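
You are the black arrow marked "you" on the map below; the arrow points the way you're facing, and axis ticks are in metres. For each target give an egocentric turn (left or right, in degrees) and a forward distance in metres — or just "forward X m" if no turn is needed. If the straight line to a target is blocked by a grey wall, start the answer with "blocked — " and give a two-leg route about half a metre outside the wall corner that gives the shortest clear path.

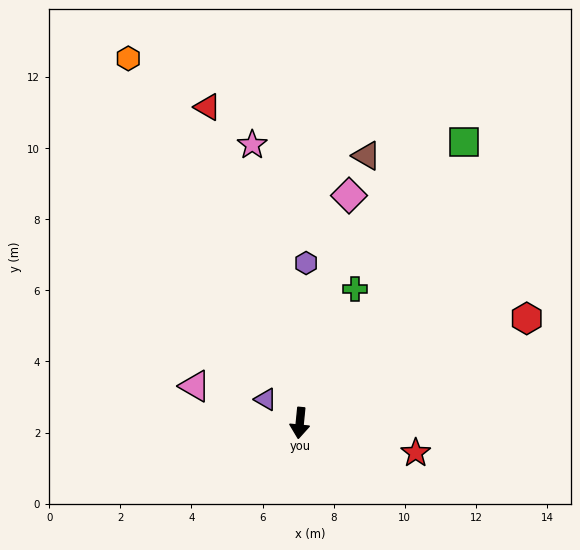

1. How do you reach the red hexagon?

turn left 120°, forward 7.0 m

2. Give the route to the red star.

turn left 81°, forward 3.4 m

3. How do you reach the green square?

turn left 155°, forward 9.2 m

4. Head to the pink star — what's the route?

turn right 165°, forward 7.9 m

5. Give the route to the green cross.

turn left 163°, forward 4.1 m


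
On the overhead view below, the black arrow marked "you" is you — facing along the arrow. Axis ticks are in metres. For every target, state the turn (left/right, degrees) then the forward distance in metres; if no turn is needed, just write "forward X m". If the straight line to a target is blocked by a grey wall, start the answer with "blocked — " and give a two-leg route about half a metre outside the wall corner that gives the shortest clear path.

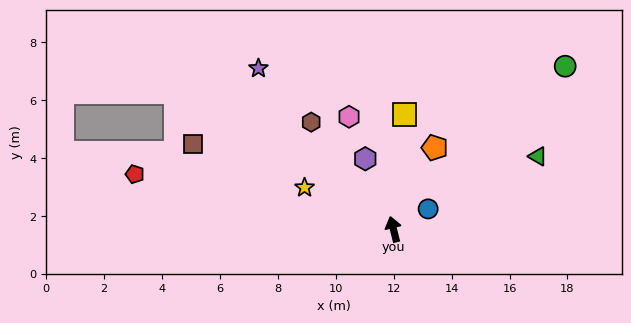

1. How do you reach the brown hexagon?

turn left 24°, forward 4.7 m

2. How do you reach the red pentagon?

turn left 64°, forward 9.1 m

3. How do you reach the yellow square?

turn right 19°, forward 4.0 m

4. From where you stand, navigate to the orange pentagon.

turn right 41°, forward 3.2 m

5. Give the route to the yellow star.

turn left 51°, forward 3.4 m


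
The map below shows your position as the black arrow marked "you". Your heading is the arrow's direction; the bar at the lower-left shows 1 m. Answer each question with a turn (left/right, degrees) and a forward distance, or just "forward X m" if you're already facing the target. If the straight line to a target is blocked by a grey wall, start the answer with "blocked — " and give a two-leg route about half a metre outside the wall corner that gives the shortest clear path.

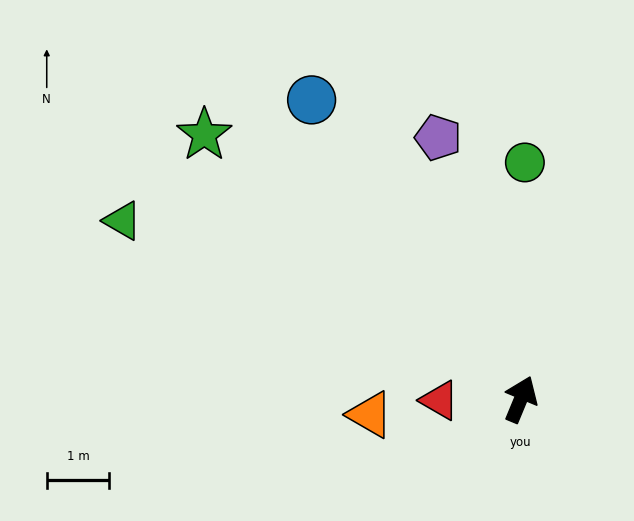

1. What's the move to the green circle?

turn left 22°, forward 3.8 m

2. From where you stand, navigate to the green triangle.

turn left 88°, forward 7.0 m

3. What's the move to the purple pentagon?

turn left 40°, forward 4.4 m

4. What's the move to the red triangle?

turn left 113°, forward 1.3 m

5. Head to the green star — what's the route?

turn left 73°, forward 6.6 m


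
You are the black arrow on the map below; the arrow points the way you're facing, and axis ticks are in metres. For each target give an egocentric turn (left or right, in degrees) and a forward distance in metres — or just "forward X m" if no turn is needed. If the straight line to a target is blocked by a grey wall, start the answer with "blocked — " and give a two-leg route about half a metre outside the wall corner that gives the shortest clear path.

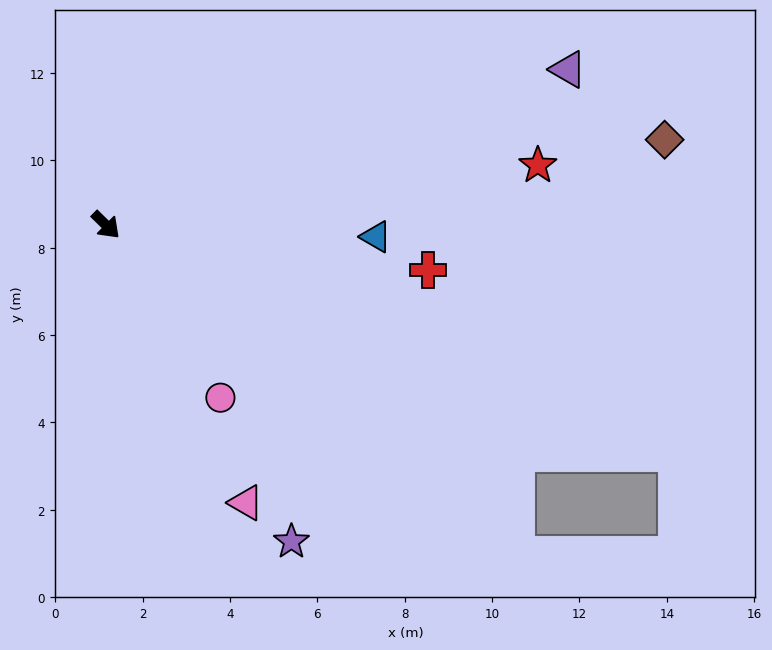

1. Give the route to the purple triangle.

turn left 63°, forward 11.2 m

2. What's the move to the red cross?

turn left 37°, forward 7.4 m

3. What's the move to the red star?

turn left 52°, forward 10.0 m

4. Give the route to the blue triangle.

turn left 42°, forward 6.2 m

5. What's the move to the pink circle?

turn right 12°, forward 4.7 m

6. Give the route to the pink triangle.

turn right 19°, forward 7.1 m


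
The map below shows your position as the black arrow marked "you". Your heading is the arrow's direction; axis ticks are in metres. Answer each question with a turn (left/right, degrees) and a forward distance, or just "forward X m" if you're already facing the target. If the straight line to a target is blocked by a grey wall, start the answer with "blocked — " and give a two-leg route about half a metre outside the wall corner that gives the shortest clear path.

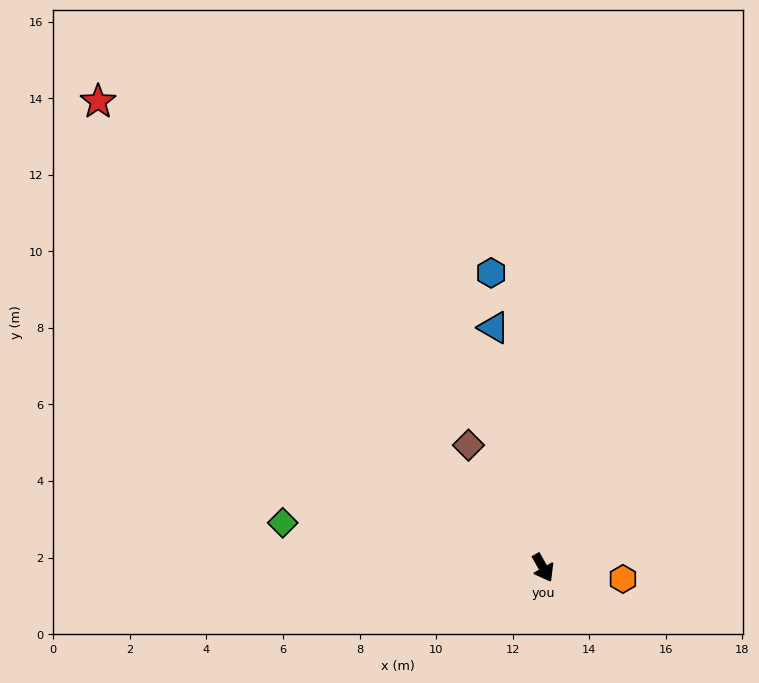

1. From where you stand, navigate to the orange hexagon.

turn left 53°, forward 2.1 m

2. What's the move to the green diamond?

turn right 129°, forward 6.9 m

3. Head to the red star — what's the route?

turn right 166°, forward 16.8 m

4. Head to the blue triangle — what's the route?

turn left 162°, forward 6.4 m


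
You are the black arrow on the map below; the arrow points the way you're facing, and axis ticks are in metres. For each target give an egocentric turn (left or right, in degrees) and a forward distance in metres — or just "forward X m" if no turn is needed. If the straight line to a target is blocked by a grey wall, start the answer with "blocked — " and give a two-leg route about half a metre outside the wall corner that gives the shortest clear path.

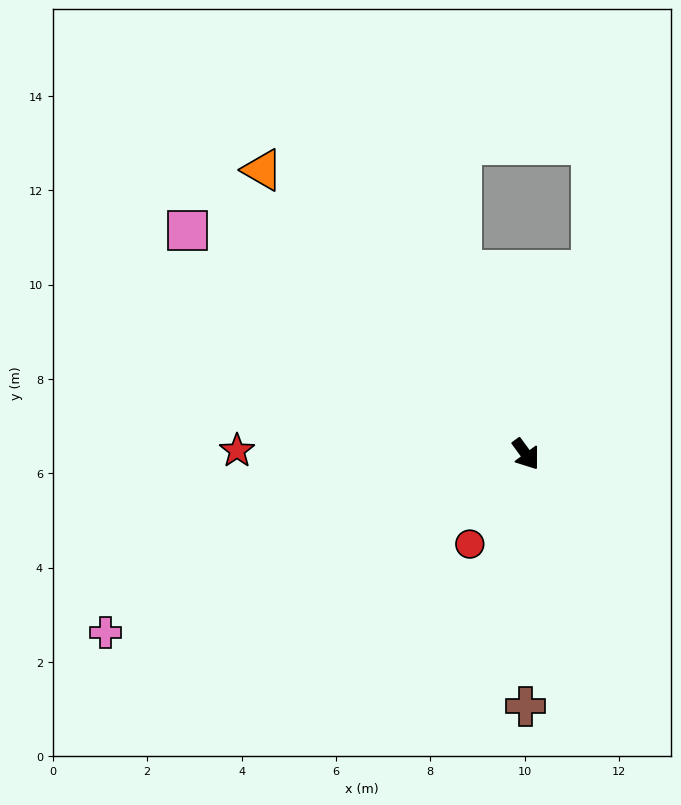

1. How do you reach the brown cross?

turn right 36°, forward 5.3 m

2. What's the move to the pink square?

turn right 160°, forward 8.6 m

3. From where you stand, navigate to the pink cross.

turn right 103°, forward 9.7 m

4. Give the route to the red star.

turn right 127°, forward 6.1 m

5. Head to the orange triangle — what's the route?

turn right 173°, forward 8.2 m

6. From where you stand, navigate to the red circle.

turn right 68°, forward 2.2 m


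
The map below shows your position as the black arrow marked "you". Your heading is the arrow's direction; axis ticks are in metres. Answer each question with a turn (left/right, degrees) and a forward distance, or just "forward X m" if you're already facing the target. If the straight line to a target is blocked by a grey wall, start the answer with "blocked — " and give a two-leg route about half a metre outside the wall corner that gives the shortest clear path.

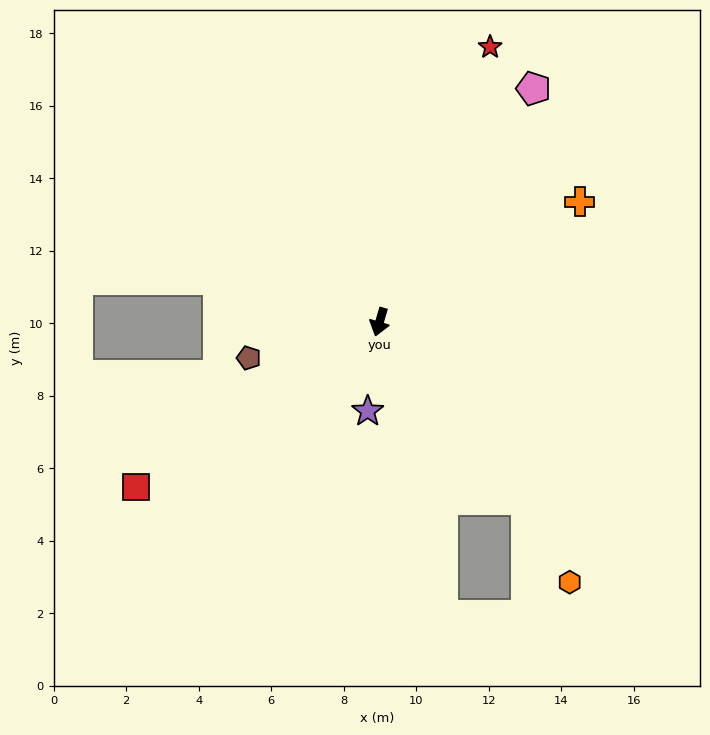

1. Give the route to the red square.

turn right 40°, forward 8.1 m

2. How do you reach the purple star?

turn left 9°, forward 2.5 m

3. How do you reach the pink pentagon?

turn left 163°, forward 7.7 m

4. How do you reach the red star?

turn left 174°, forward 8.2 m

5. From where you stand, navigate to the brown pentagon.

turn right 58°, forward 3.7 m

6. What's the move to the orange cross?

turn left 137°, forward 6.4 m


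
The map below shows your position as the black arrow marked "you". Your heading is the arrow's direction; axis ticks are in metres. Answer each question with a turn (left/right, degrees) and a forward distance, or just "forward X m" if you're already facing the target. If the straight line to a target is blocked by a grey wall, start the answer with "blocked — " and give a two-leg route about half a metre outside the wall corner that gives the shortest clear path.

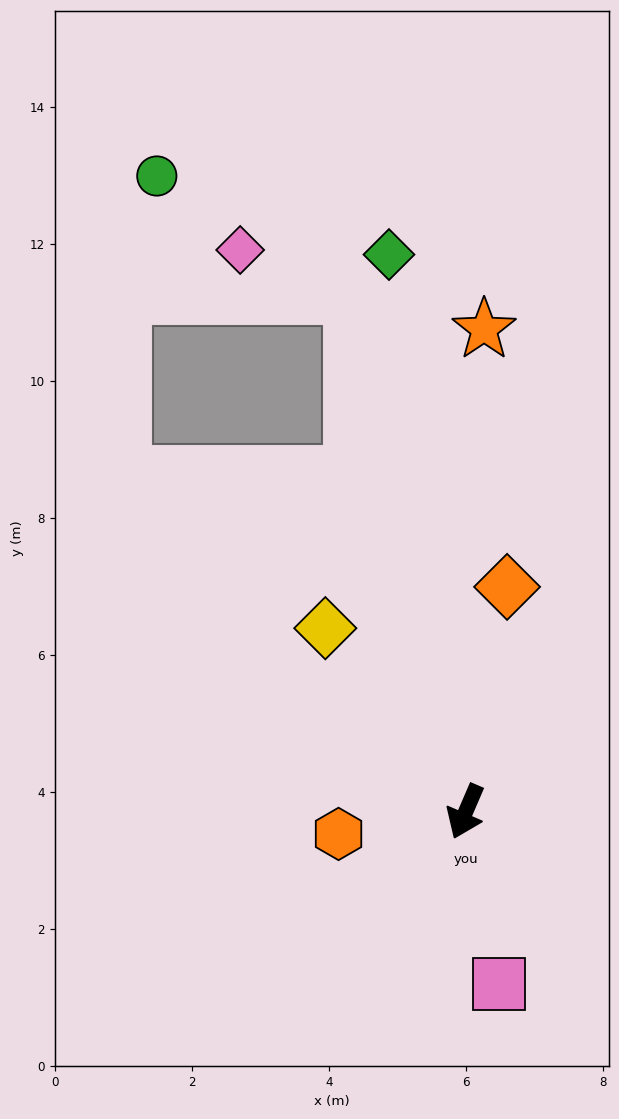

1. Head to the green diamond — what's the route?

turn right 149°, forward 8.2 m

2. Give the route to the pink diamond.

blocked — turn right 144°, forward 7.7 m, then turn left 55°, forward 1.8 m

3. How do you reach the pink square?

turn left 34°, forward 2.6 m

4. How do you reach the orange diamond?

turn right 167°, forward 3.3 m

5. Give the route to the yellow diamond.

turn right 119°, forward 3.4 m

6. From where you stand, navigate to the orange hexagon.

turn right 57°, forward 1.9 m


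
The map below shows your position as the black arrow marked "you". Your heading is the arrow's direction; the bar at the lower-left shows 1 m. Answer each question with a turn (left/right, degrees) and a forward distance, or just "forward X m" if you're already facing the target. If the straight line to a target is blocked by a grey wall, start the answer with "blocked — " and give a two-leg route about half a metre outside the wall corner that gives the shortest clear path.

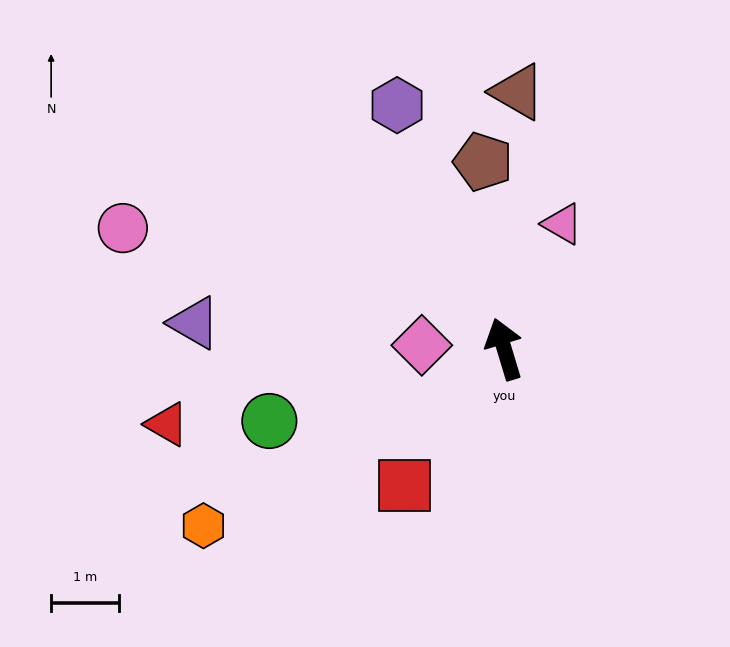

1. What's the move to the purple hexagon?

turn left 7°, forward 3.9 m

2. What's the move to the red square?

turn left 127°, forward 2.5 m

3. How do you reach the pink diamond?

turn left 71°, forward 1.2 m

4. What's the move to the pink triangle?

turn right 42°, forward 2.0 m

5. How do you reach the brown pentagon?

turn right 10°, forward 2.8 m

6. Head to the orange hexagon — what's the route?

turn left 104°, forward 5.1 m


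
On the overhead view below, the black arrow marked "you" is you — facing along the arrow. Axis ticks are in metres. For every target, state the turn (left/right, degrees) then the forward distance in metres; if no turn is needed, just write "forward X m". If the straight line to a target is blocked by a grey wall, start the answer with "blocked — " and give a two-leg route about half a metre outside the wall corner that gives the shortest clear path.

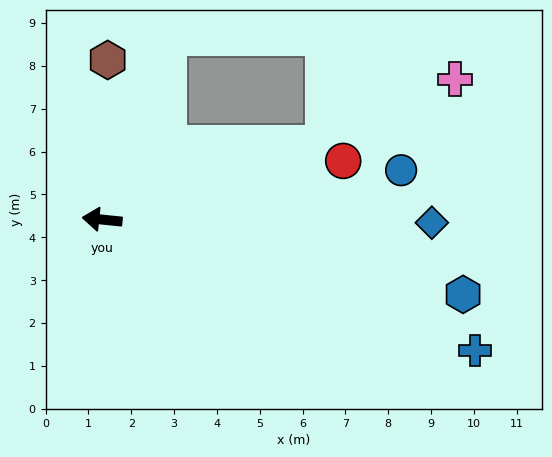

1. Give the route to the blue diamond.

turn right 175°, forward 7.7 m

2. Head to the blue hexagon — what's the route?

turn left 174°, forward 8.6 m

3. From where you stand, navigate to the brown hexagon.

turn right 86°, forward 3.7 m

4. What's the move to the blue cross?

turn left 166°, forward 9.2 m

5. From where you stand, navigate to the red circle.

turn right 160°, forward 5.8 m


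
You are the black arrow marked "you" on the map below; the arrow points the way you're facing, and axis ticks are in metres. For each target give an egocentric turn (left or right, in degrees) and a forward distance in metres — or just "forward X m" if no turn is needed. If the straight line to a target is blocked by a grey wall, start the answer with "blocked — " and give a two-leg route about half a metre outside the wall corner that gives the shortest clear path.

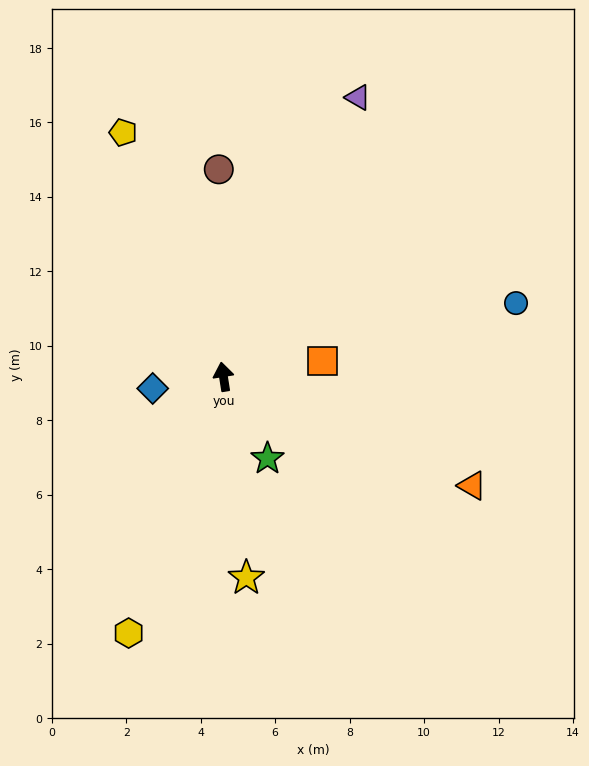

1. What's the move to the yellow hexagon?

turn left 151°, forward 7.3 m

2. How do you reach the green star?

turn right 161°, forward 2.5 m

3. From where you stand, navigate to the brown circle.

turn right 8°, forward 5.6 m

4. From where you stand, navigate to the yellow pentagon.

turn left 13°, forward 7.1 m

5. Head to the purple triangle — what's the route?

turn right 35°, forward 8.3 m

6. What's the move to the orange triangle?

turn right 123°, forward 7.3 m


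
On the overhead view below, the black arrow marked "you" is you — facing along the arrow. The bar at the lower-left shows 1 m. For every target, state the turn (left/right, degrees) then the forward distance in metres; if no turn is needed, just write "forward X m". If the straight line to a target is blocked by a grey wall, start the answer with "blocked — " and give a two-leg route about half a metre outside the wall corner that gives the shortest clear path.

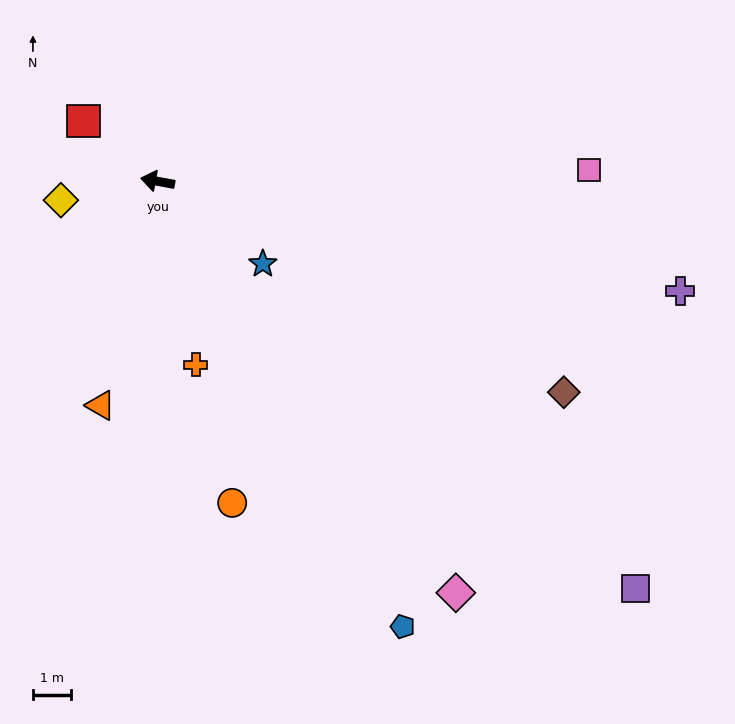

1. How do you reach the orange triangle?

turn left 86°, forward 6.1 m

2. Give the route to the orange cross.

turn left 112°, forward 4.9 m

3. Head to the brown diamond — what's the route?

turn left 163°, forward 12.0 m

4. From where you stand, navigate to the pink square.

turn right 168°, forward 11.3 m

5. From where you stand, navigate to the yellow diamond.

turn left 21°, forward 2.6 m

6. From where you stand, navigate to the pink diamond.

turn left 136°, forward 13.3 m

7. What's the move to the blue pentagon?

turn left 129°, forward 13.3 m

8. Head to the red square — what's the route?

turn right 29°, forward 2.5 m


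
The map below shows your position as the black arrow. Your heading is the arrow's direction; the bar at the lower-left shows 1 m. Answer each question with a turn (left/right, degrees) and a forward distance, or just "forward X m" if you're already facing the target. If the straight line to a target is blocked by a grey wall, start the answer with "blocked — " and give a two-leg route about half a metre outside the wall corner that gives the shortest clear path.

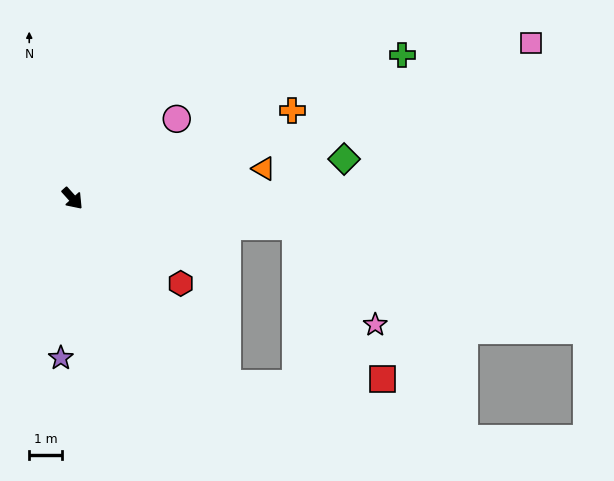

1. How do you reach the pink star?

blocked — turn left 41°, forward 6.9 m, then turn right 44°, forward 3.9 m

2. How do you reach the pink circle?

turn left 85°, forward 4.0 m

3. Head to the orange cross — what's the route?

turn left 70°, forward 7.3 m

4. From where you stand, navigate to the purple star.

turn right 46°, forward 4.9 m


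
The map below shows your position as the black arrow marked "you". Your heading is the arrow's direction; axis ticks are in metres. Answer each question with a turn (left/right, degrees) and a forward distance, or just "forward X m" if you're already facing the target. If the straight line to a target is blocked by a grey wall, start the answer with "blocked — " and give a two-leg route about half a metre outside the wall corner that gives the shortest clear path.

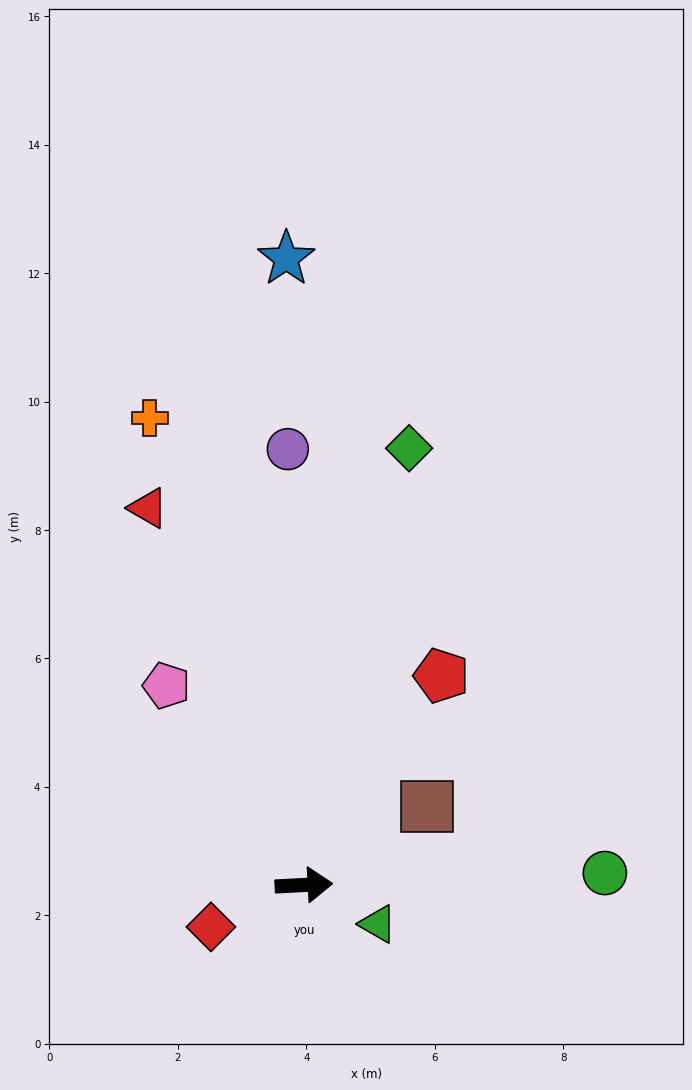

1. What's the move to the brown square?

turn left 30°, forward 2.3 m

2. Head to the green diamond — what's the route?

turn left 74°, forward 7.0 m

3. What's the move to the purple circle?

turn left 89°, forward 6.8 m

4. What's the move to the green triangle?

turn right 31°, forward 1.3 m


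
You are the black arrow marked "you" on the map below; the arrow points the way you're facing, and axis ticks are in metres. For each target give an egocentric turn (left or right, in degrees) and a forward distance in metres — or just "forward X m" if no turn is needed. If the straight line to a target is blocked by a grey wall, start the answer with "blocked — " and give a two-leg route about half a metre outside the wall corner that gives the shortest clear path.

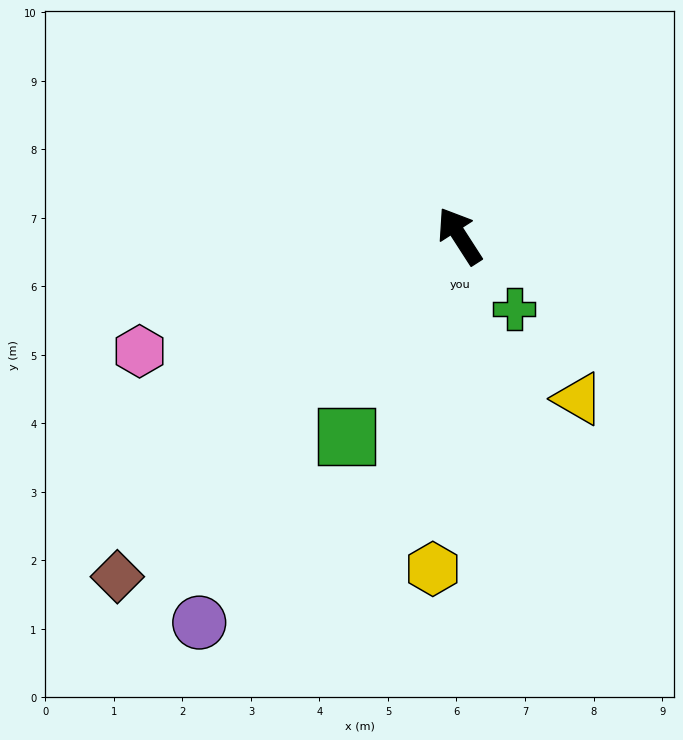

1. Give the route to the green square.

turn left 118°, forward 3.4 m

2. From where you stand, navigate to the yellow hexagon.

turn left 143°, forward 4.9 m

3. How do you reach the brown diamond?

turn left 102°, forward 7.0 m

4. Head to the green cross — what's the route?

turn right 176°, forward 1.3 m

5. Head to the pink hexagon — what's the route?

turn left 77°, forward 5.0 m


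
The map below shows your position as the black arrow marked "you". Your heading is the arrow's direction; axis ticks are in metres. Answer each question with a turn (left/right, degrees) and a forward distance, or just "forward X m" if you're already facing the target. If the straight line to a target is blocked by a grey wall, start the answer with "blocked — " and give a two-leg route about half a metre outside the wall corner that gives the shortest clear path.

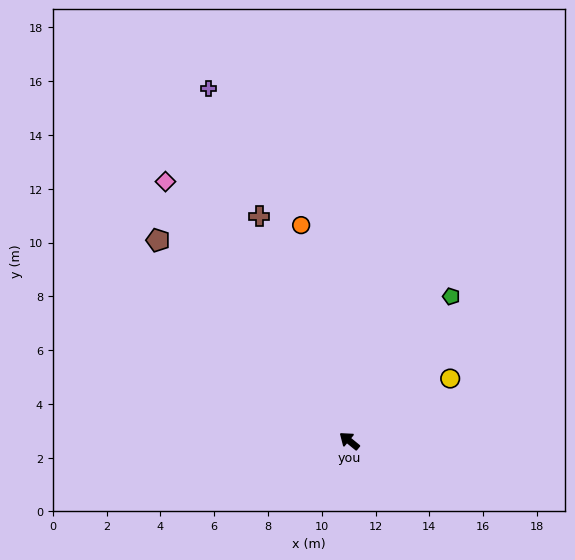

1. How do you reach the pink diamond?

turn right 15°, forward 11.8 m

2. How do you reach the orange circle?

turn right 38°, forward 8.2 m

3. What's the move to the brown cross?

turn right 29°, forward 9.0 m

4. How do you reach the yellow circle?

turn right 109°, forward 4.4 m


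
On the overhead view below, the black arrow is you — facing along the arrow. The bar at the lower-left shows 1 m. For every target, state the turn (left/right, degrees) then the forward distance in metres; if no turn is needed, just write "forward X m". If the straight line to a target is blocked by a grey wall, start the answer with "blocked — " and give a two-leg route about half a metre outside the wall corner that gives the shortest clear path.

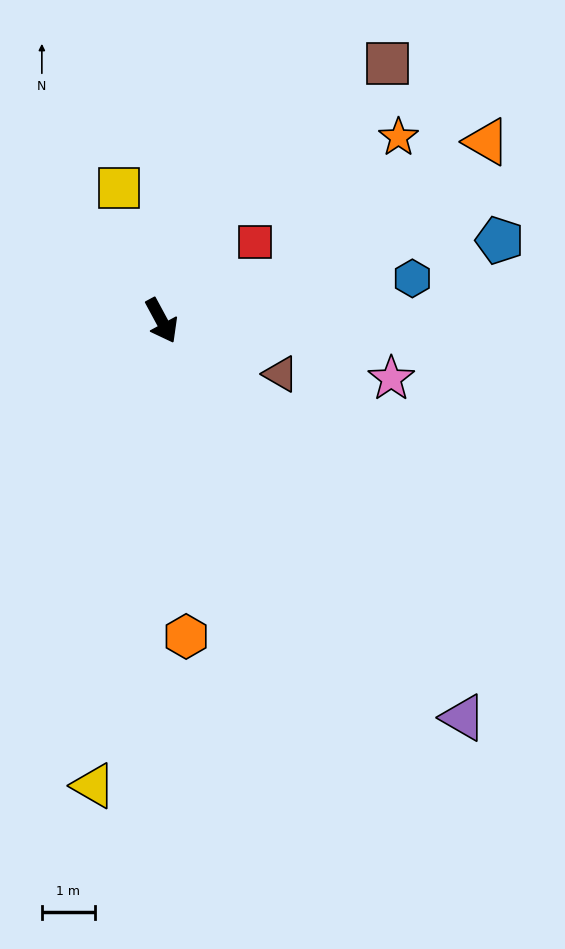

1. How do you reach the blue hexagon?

turn left 71°, forward 4.8 m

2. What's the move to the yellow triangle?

turn right 37°, forward 8.8 m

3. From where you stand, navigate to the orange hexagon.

turn right 24°, forward 6.0 m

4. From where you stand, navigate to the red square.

turn left 102°, forward 2.3 m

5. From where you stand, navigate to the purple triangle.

turn left 9°, forward 9.4 m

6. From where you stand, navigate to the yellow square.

turn left 170°, forward 2.6 m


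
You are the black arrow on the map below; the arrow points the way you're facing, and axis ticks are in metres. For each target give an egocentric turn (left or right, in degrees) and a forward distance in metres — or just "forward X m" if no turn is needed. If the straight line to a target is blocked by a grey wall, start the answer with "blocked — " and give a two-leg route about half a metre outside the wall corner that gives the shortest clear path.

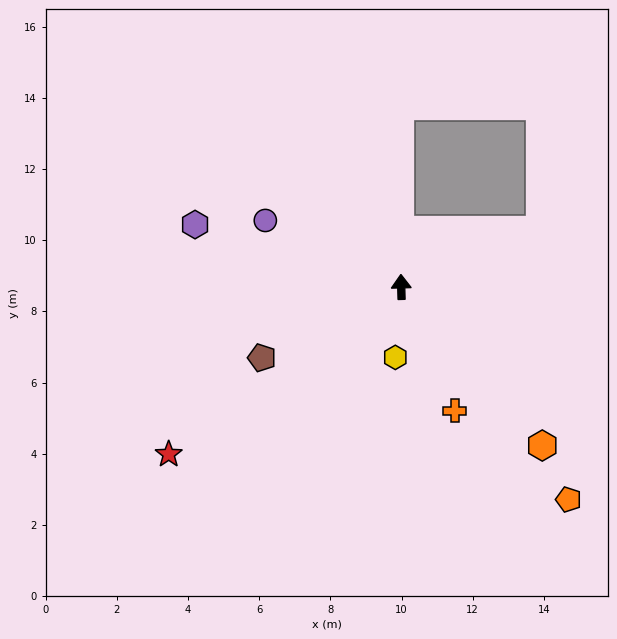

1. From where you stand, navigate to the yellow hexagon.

turn left 174°, forward 2.0 m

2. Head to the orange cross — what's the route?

turn right 158°, forward 3.8 m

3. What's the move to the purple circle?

turn left 62°, forward 4.2 m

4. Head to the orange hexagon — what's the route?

turn right 140°, forward 6.0 m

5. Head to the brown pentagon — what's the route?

turn left 115°, forward 4.4 m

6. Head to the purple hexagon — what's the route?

turn left 72°, forward 6.1 m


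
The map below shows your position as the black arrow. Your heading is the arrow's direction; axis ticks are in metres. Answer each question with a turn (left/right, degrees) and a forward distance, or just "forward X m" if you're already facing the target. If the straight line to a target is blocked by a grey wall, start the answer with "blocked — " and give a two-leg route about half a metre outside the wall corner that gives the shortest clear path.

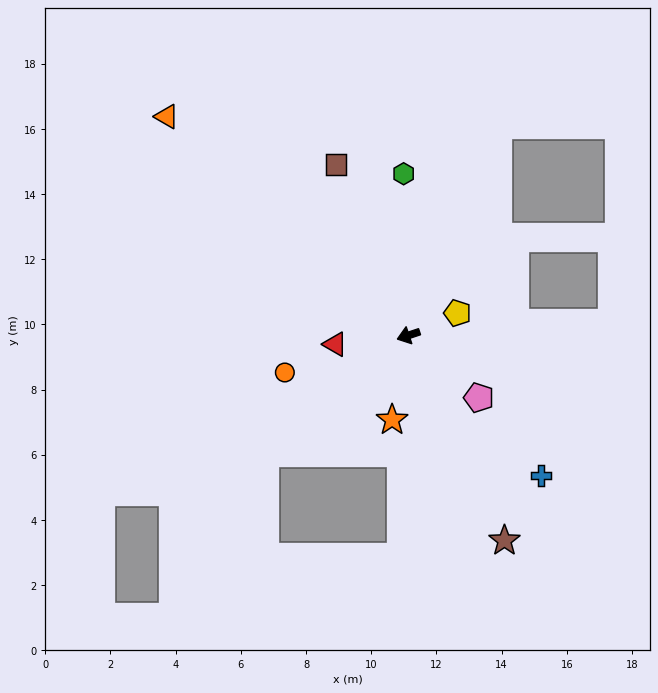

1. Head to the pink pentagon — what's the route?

turn left 120°, forward 2.9 m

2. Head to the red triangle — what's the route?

turn right 12°, forward 2.3 m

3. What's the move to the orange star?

turn left 61°, forward 2.6 m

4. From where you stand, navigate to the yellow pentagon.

turn right 174°, forward 1.7 m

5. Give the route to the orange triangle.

turn right 61°, forward 10.0 m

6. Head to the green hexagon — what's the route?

turn right 107°, forward 5.0 m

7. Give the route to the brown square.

turn right 85°, forward 5.7 m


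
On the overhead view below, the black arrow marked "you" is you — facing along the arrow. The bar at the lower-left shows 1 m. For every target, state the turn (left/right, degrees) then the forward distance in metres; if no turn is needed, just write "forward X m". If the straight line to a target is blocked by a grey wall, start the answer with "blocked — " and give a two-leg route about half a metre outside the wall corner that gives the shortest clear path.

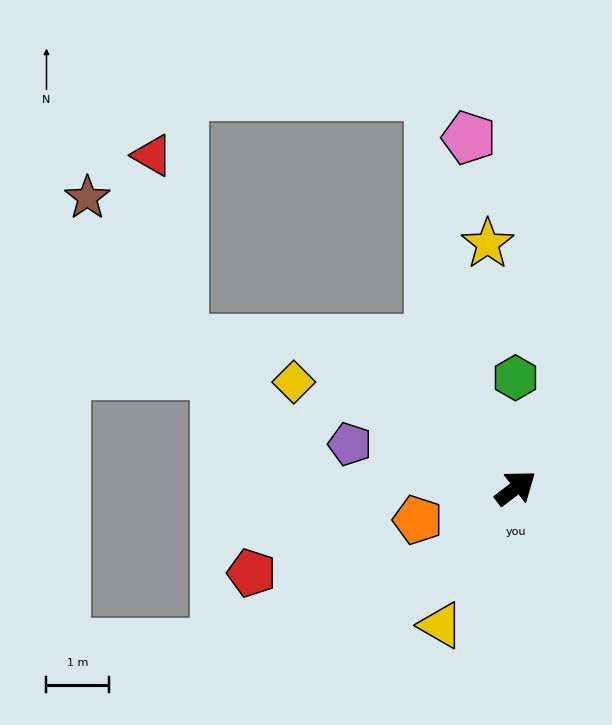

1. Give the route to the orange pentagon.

turn left 161°, forward 1.6 m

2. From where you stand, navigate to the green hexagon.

turn left 53°, forward 1.8 m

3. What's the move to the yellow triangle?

turn right 156°, forward 2.5 m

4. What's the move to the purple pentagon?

turn left 128°, forward 2.7 m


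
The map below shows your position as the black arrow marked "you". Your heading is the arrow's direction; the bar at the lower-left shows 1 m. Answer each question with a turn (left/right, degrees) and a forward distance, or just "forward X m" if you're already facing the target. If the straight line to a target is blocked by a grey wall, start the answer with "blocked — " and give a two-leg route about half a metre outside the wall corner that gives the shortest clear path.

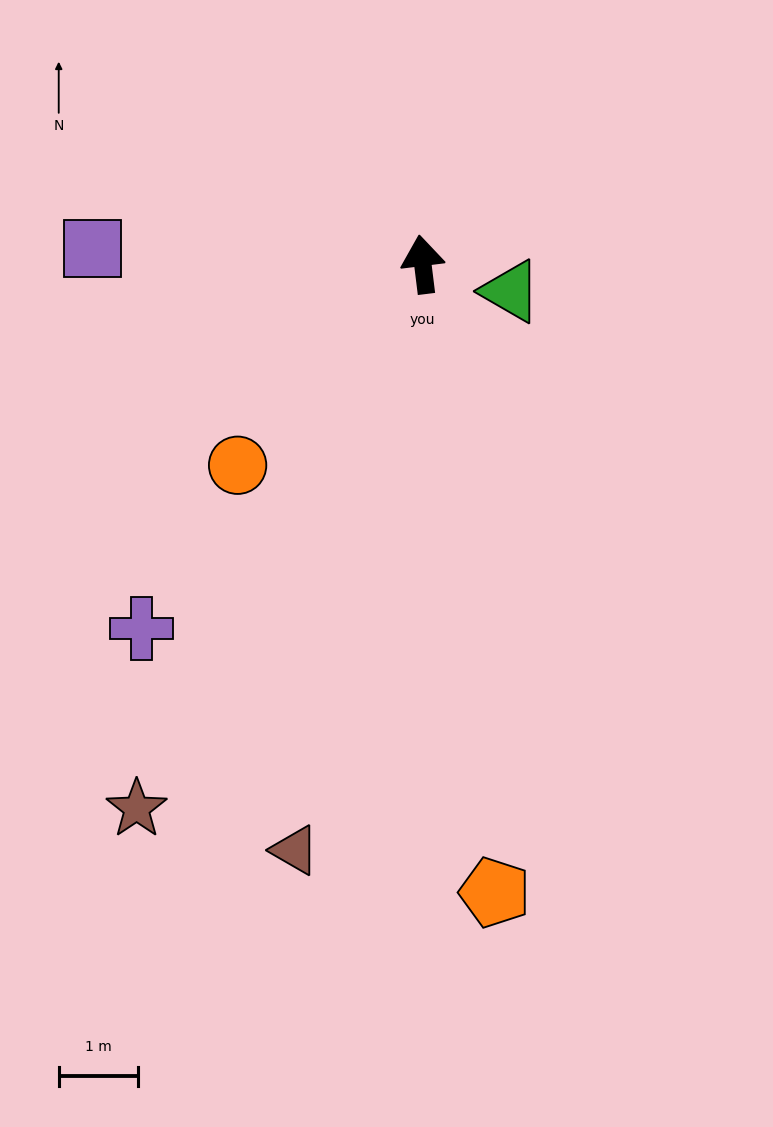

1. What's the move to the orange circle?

turn left 130°, forward 3.4 m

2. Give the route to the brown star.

turn left 145°, forward 7.7 m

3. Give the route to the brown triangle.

turn left 161°, forward 7.6 m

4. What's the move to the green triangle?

turn right 114°, forward 1.2 m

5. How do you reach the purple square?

turn left 80°, forward 4.2 m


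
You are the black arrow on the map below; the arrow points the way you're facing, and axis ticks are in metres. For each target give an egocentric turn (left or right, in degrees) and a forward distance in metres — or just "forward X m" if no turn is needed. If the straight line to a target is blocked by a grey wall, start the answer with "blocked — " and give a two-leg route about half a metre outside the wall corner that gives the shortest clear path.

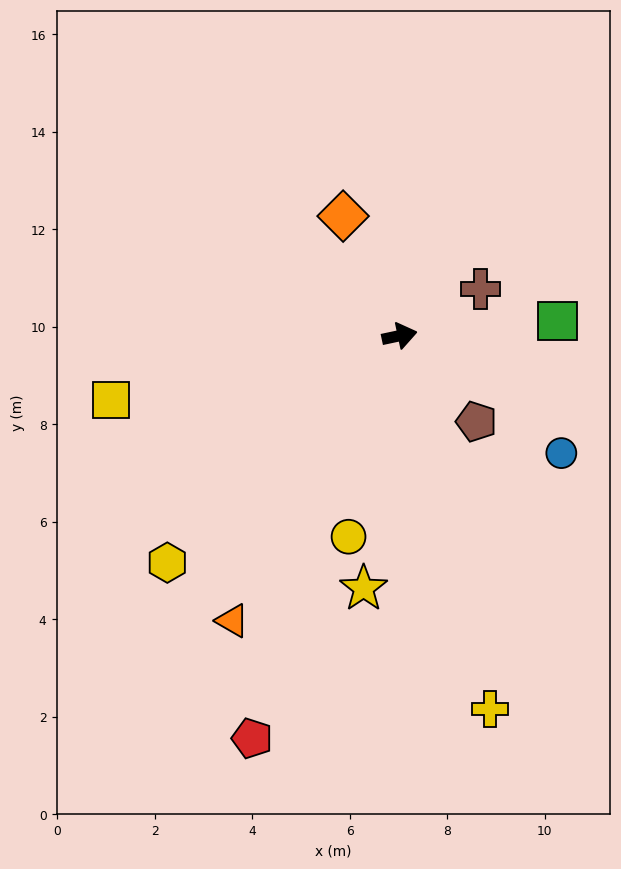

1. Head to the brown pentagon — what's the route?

turn right 60°, forward 2.4 m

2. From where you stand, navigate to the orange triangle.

turn right 132°, forward 6.8 m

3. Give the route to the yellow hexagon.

turn right 148°, forward 6.7 m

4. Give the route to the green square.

turn right 7°, forward 3.3 m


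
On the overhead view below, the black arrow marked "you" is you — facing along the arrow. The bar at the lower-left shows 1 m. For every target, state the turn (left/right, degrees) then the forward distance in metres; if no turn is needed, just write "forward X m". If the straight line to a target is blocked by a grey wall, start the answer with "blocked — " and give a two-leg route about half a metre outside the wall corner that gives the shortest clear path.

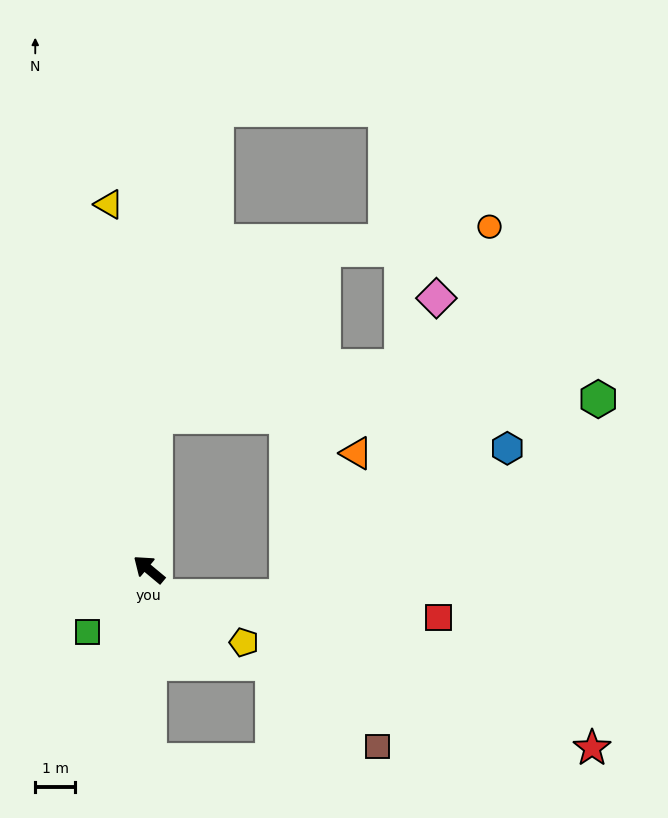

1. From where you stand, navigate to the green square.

turn left 85°, forward 2.2 m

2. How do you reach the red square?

blocked — turn left 144°, forward 0.7 m, then turn left 72°, forward 7.1 m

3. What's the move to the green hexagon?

blocked — turn right 53°, forward 3.8 m, then turn right 85°, forward 11.0 m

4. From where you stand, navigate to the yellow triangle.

turn right 44°, forward 9.1 m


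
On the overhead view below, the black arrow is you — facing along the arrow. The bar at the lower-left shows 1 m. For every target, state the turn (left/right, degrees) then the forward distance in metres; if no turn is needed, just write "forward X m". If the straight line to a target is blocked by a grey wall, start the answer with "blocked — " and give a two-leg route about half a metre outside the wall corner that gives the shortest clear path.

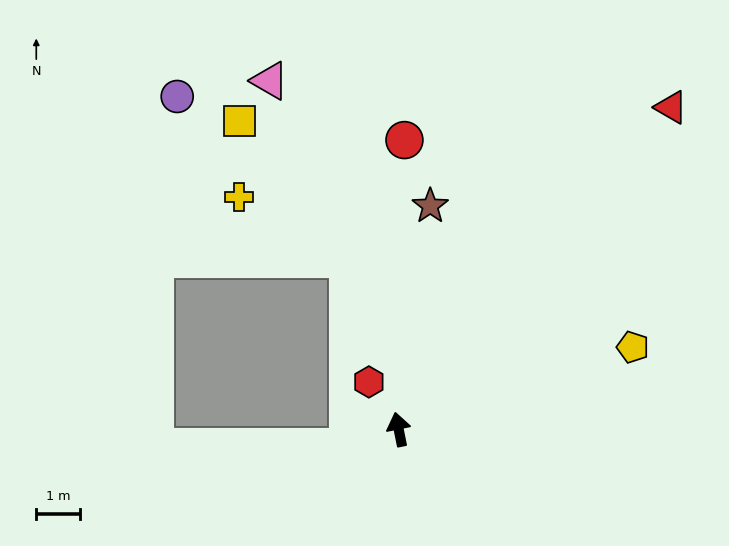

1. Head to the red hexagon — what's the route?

turn left 21°, forward 1.3 m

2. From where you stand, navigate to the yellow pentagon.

turn right 82°, forward 5.7 m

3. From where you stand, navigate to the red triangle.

turn right 52°, forward 9.7 m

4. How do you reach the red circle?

turn right 13°, forward 6.7 m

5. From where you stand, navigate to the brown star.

turn right 19°, forward 5.2 m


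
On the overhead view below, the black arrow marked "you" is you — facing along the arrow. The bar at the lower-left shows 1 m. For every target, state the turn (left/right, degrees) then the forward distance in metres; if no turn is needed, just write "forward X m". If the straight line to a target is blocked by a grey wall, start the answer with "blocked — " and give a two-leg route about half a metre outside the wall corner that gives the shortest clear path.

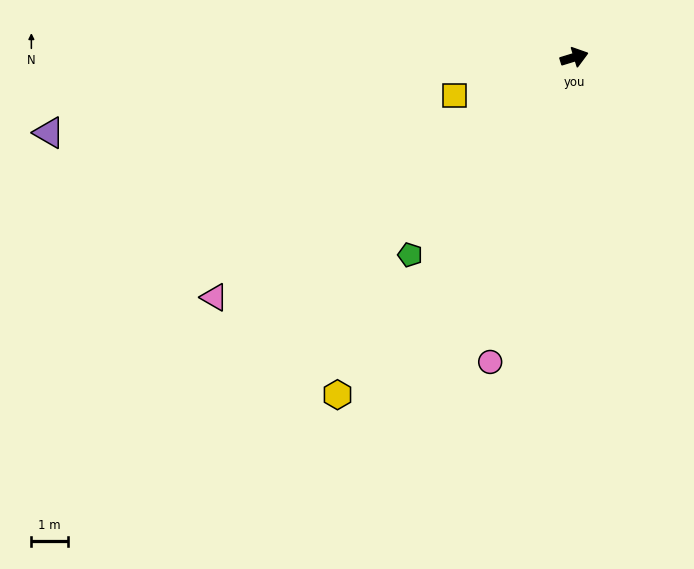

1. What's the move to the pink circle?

turn right 122°, forward 8.6 m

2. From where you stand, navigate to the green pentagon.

turn right 147°, forward 7.0 m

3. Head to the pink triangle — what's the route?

turn right 163°, forward 11.8 m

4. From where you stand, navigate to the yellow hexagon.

turn right 142°, forward 11.2 m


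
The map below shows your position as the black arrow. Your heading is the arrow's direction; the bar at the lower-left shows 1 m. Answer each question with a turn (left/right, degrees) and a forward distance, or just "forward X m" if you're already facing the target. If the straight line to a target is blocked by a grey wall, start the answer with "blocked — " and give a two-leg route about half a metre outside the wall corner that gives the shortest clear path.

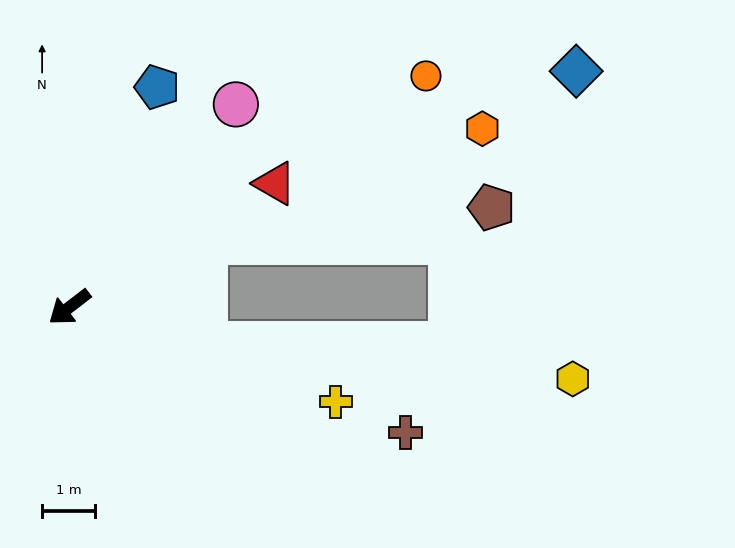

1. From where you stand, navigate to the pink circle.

turn right 167°, forward 5.0 m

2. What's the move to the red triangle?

turn left 174°, forward 4.6 m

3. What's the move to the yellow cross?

turn left 123°, forward 5.4 m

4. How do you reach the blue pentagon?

turn right 149°, forward 4.5 m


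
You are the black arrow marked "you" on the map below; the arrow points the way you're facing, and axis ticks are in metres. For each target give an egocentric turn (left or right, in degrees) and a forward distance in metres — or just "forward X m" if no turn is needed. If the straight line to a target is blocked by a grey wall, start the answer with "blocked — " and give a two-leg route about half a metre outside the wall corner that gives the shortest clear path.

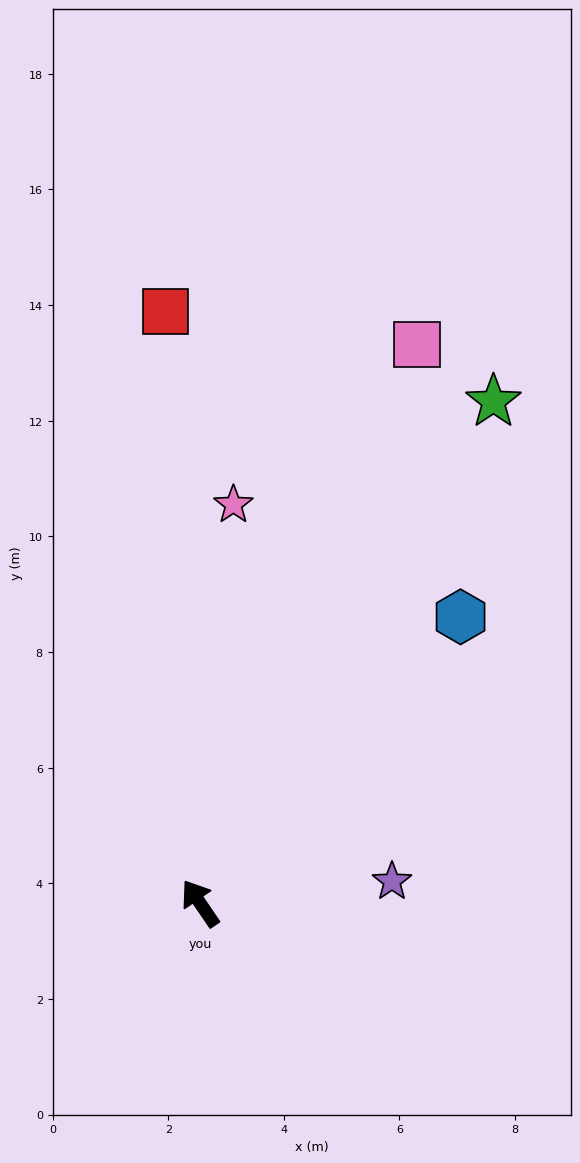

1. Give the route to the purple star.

turn right 118°, forward 3.3 m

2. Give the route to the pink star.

turn right 39°, forward 6.9 m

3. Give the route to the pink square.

turn right 56°, forward 10.4 m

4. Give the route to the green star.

turn right 65°, forward 10.1 m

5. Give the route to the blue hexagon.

turn right 77°, forward 6.7 m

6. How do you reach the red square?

turn right 31°, forward 10.3 m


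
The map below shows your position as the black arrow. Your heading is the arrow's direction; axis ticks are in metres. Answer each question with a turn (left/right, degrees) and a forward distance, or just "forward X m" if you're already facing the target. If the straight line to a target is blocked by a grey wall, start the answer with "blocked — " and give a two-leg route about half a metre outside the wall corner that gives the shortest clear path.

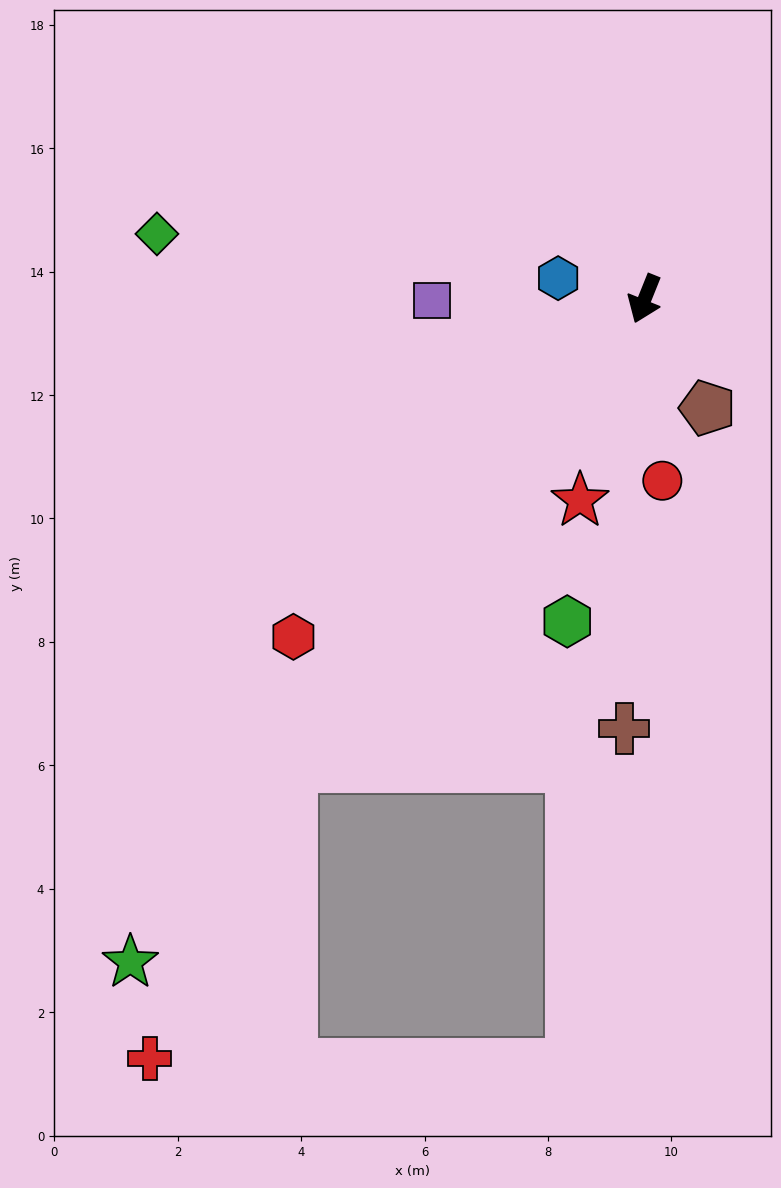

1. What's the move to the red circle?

turn left 27°, forward 3.0 m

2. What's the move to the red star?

turn left 4°, forward 3.4 m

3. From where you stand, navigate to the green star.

turn right 16°, forward 13.6 m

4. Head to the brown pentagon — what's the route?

turn left 52°, forward 2.0 m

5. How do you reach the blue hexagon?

turn right 82°, forward 1.4 m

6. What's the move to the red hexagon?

turn right 24°, forward 7.9 m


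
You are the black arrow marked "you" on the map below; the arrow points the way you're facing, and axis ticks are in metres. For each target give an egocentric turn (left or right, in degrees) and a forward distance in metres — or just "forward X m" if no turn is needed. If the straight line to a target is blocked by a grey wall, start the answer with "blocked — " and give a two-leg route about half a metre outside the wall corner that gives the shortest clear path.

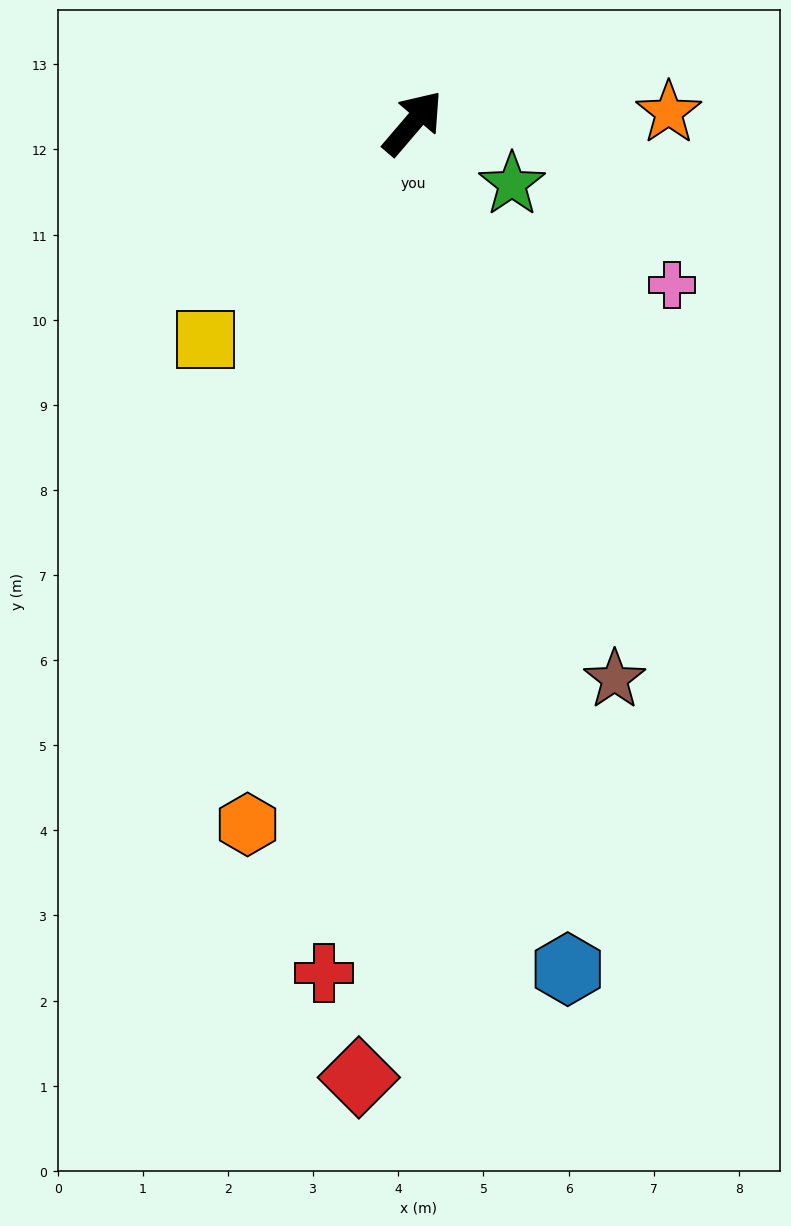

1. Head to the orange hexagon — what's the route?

turn right 153°, forward 8.5 m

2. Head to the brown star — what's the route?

turn right 120°, forward 7.0 m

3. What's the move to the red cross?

turn right 145°, forward 10.0 m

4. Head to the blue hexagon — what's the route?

turn right 129°, forward 10.1 m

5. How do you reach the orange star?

turn right 47°, forward 3.0 m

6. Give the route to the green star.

turn right 81°, forward 1.4 m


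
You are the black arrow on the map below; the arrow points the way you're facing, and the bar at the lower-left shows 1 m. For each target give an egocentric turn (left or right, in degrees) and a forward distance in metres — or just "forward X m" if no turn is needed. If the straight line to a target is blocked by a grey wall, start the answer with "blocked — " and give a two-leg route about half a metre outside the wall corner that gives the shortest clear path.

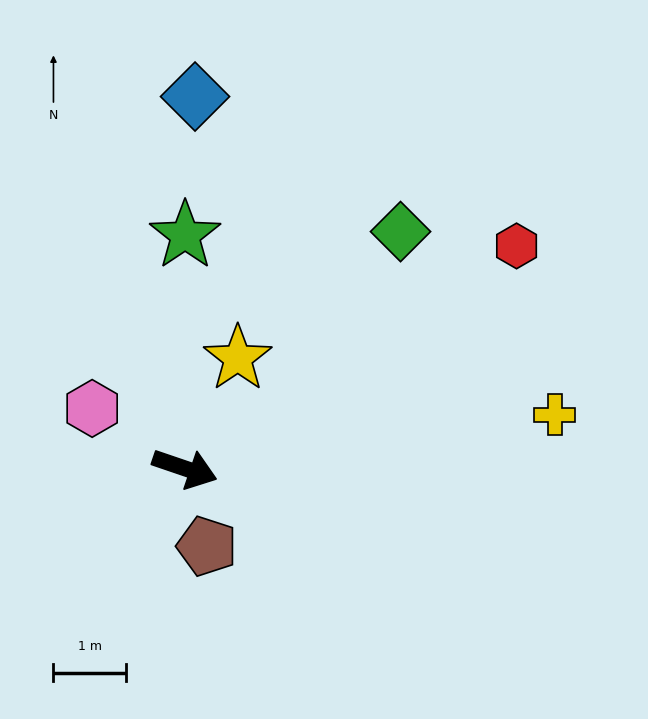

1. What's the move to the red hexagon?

turn left 53°, forward 5.5 m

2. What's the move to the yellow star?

turn left 83°, forward 1.7 m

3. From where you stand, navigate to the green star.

turn left 109°, forward 3.2 m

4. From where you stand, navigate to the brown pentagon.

turn right 55°, forward 1.1 m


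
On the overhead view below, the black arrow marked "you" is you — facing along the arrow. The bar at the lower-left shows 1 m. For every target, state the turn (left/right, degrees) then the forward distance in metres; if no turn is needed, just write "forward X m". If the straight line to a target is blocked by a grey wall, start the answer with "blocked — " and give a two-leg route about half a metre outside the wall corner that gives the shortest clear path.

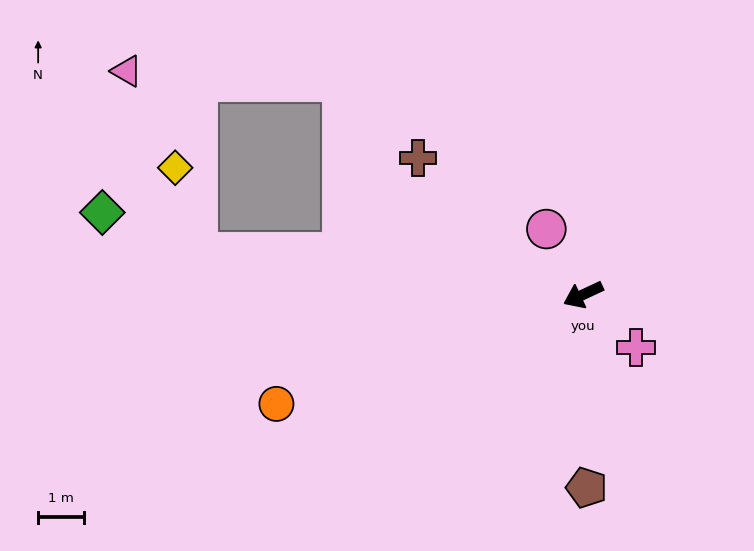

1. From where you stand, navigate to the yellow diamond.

blocked — turn right 31°, forward 8.4 m, then turn right 68°, forward 1.9 m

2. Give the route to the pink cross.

turn left 110°, forward 1.6 m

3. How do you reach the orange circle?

turn right 5°, forward 7.1 m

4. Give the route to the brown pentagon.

turn left 66°, forward 4.2 m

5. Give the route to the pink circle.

turn right 86°, forward 1.6 m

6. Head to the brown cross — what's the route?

turn right 65°, forward 4.7 m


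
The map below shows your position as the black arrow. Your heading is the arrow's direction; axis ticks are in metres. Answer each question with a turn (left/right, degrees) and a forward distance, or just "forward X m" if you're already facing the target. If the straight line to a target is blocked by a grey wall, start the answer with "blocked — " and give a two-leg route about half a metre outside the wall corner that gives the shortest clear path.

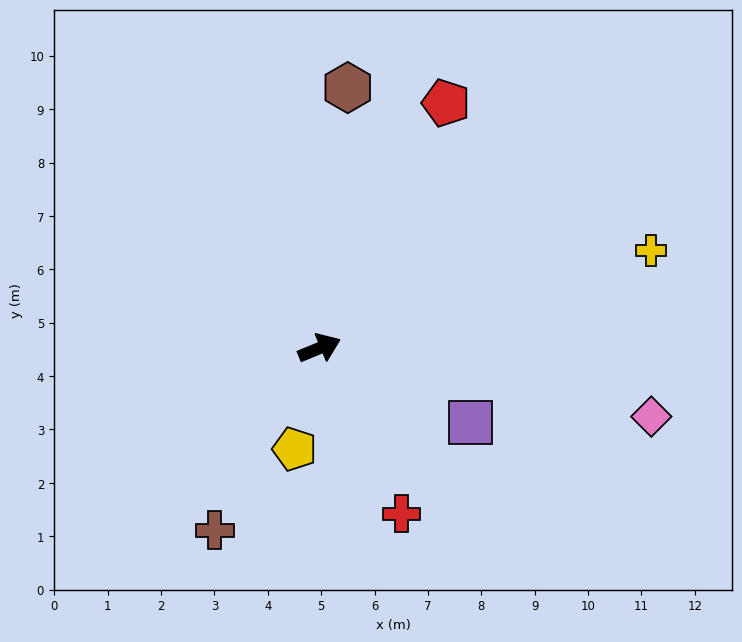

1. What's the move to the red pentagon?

turn left 40°, forward 5.2 m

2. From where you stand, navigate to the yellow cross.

turn right 6°, forward 6.5 m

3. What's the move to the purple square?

turn right 49°, forward 3.2 m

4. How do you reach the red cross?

turn right 86°, forward 3.5 m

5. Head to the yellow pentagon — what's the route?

turn right 126°, forward 1.9 m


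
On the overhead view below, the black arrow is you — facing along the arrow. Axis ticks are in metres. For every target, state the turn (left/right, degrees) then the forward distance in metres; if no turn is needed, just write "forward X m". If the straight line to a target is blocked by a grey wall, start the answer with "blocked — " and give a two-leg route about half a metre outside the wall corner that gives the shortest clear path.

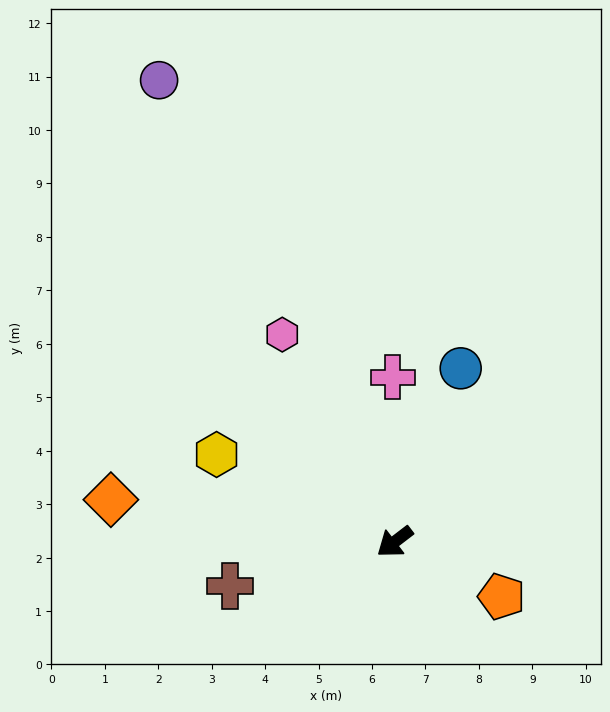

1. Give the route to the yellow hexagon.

turn right 64°, forward 3.7 m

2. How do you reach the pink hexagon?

turn right 99°, forward 4.4 m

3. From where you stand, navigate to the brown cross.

turn right 22°, forward 3.2 m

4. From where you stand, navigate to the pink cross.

turn right 127°, forward 3.1 m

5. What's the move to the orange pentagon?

turn left 115°, forward 2.2 m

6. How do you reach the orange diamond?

turn right 46°, forward 5.4 m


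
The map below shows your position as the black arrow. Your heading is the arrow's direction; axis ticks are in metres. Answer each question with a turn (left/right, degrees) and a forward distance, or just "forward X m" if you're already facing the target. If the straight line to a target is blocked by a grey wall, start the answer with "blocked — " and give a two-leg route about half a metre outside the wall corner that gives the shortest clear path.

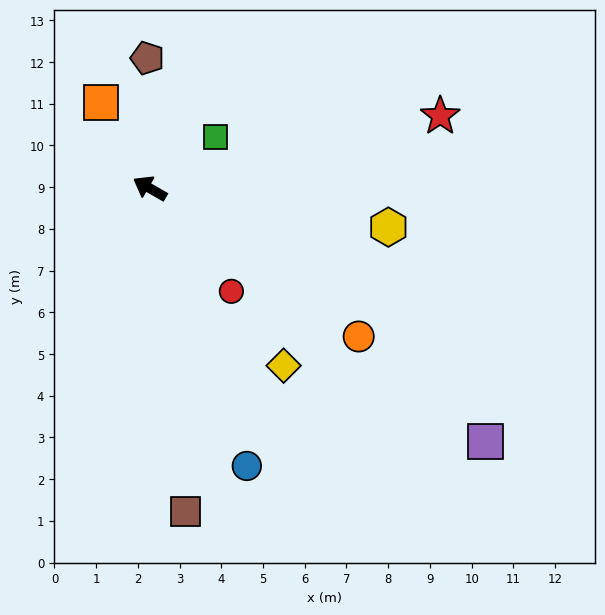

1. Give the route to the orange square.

turn right 30°, forward 2.4 m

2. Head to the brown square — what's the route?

turn left 126°, forward 7.8 m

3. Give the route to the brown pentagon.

turn right 59°, forward 3.1 m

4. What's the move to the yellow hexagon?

turn right 159°, forward 5.8 m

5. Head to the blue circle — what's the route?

turn left 139°, forward 7.1 m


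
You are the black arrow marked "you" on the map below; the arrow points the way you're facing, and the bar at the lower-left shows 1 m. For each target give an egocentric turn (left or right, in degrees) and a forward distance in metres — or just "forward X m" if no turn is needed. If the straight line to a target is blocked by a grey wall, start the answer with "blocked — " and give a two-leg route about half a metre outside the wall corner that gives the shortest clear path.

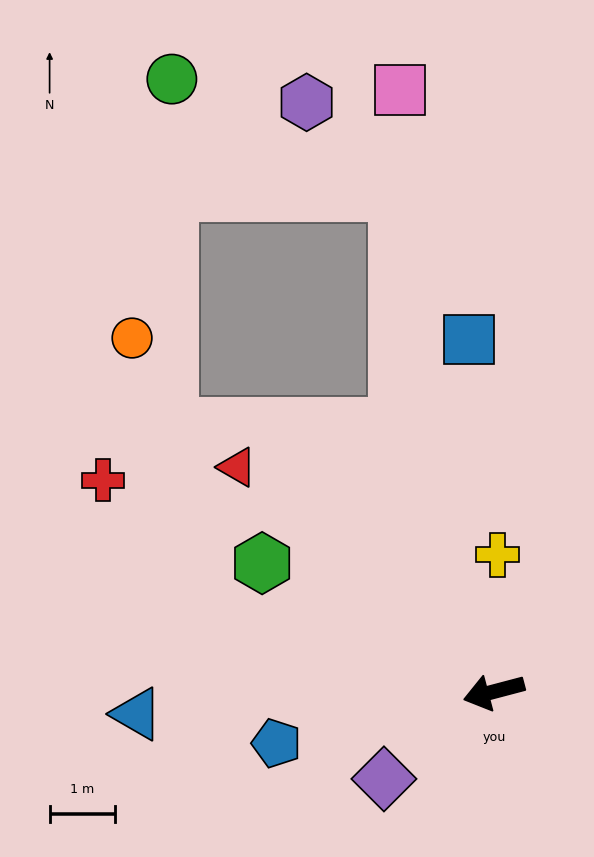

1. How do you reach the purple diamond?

turn left 24°, forward 2.1 m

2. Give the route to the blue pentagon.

forward 3.4 m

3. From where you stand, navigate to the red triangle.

turn right 56°, forward 5.2 m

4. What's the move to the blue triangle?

turn right 11°, forward 5.4 m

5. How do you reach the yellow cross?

turn right 106°, forward 2.1 m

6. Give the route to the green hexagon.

turn right 44°, forward 4.0 m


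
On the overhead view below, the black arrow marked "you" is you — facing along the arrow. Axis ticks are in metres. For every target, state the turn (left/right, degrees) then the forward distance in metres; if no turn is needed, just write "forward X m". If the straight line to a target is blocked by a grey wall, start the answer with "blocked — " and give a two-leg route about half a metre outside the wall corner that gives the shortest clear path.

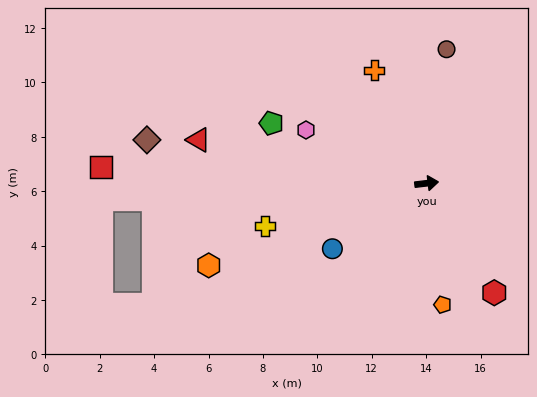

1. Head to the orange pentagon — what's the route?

turn right 89°, forward 4.5 m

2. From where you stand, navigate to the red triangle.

turn left 162°, forward 8.5 m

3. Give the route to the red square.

turn left 170°, forward 12.0 m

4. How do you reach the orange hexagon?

turn right 166°, forward 8.6 m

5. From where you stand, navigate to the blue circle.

turn right 152°, forward 4.2 m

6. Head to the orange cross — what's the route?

turn left 108°, forward 4.6 m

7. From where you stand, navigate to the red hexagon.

turn right 65°, forward 4.7 m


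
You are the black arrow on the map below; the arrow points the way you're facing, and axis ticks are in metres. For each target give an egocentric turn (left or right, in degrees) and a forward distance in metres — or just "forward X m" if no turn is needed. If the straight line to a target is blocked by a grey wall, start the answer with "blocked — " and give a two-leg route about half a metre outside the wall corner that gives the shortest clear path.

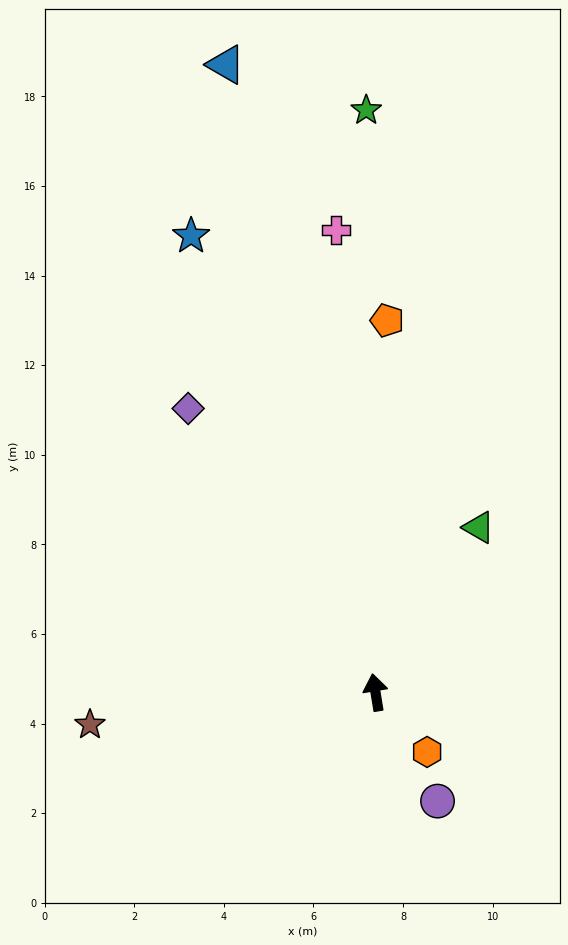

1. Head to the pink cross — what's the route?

turn right 4°, forward 10.4 m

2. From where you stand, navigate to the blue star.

turn left 13°, forward 11.0 m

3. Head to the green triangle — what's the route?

turn right 41°, forward 4.3 m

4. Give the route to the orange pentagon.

turn right 11°, forward 8.3 m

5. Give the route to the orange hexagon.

turn right 148°, forward 1.8 m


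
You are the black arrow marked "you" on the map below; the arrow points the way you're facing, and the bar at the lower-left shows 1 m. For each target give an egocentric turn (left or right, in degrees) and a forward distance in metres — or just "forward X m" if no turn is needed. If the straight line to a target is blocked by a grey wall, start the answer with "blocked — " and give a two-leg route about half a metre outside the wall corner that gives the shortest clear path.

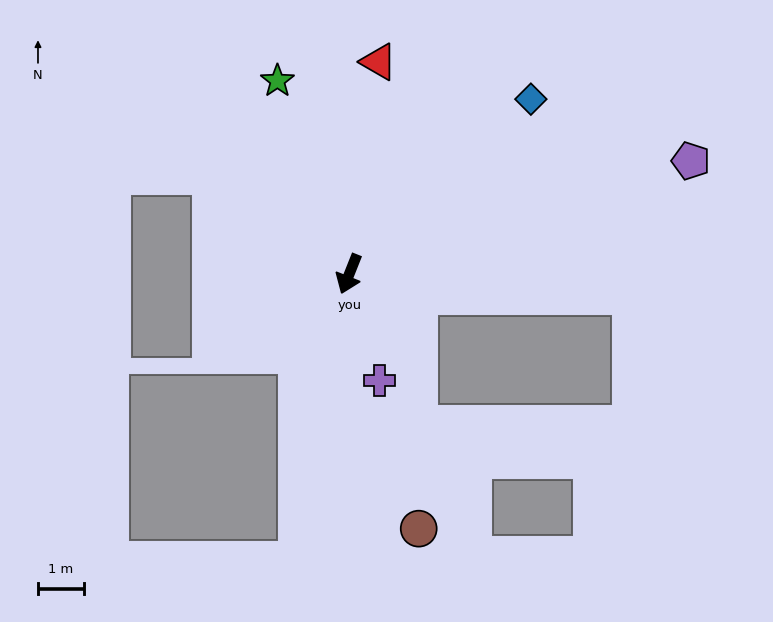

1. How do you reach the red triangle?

turn right 166°, forward 4.7 m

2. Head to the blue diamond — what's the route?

turn left 156°, forward 5.5 m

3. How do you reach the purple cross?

turn left 38°, forward 2.4 m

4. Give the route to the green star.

turn right 138°, forward 4.5 m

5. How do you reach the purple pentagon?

turn left 130°, forward 7.8 m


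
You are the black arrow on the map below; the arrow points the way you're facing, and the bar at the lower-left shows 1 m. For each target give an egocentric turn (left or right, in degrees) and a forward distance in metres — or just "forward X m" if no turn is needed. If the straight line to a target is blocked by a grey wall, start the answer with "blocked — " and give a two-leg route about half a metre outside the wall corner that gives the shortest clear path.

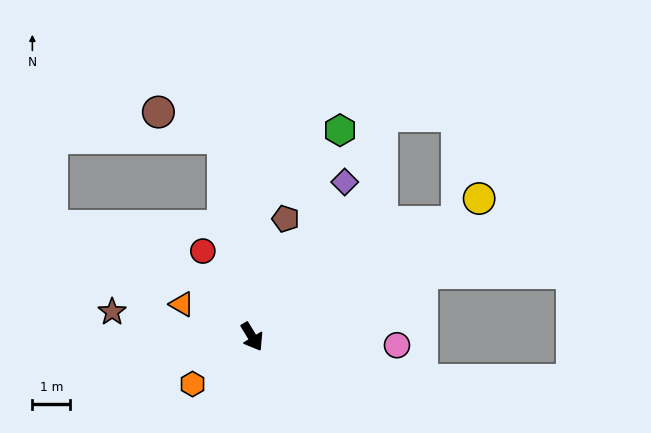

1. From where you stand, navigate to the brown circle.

blocked — turn left 157°, forward 5.3 m, then turn left 60°, forward 1.8 m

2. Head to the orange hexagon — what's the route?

turn right 83°, forward 2.0 m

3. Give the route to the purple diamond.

turn left 118°, forward 4.8 m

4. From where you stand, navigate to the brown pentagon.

turn left 133°, forward 3.3 m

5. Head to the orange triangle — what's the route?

turn right 146°, forward 2.1 m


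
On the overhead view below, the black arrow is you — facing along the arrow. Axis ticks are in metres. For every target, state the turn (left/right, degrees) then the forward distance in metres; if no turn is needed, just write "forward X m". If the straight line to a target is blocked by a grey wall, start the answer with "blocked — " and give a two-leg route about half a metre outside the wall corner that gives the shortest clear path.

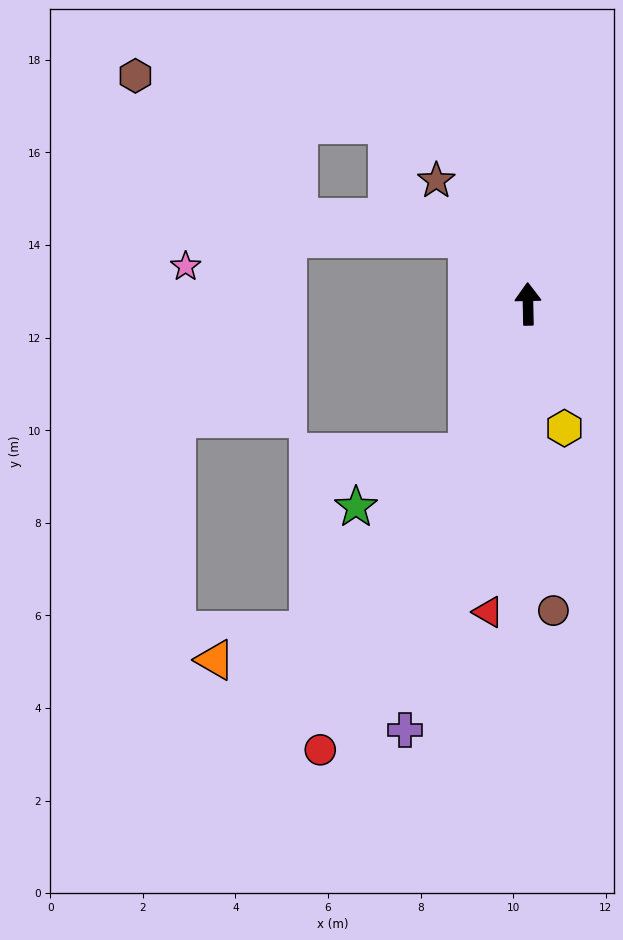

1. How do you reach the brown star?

turn left 35°, forward 3.3 m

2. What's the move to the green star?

blocked — turn left 157°, forward 3.5 m, then turn right 42°, forward 2.7 m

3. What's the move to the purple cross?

turn left 163°, forward 9.6 m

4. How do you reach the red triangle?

turn left 171°, forward 6.7 m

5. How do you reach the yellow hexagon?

turn right 165°, forward 2.8 m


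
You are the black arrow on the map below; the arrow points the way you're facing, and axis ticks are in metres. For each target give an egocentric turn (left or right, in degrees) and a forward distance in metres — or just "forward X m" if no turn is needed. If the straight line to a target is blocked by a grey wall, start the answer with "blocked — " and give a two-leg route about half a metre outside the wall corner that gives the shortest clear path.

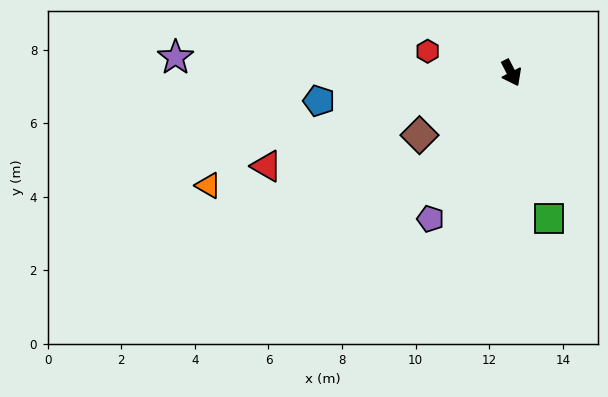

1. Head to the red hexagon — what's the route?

turn right 132°, forward 2.3 m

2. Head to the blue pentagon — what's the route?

turn right 109°, forward 5.3 m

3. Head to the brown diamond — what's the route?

turn right 83°, forward 3.0 m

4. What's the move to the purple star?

turn right 120°, forward 9.1 m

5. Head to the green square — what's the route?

turn right 13°, forward 4.1 m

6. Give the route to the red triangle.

turn right 96°, forward 7.1 m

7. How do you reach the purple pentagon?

turn right 56°, forward 4.5 m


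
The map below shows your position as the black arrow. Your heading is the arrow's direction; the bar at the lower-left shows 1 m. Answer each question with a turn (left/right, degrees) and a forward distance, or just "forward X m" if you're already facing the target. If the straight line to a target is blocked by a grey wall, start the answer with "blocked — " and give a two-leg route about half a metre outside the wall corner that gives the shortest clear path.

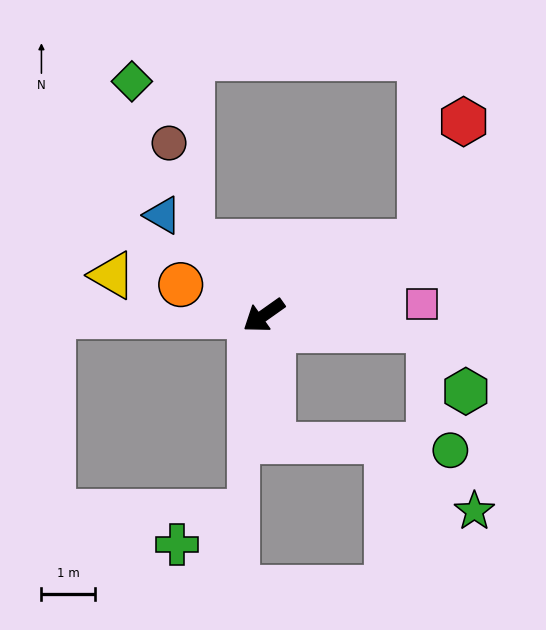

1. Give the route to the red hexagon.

blocked — turn left 170°, forward 3.2 m, then turn left 45°, forward 2.4 m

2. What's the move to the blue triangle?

turn right 80°, forward 2.7 m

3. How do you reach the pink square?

turn left 149°, forward 3.0 m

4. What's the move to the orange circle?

turn right 56°, forward 1.7 m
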